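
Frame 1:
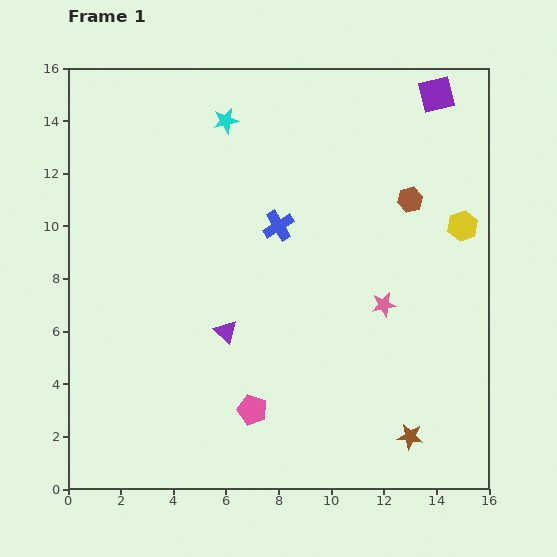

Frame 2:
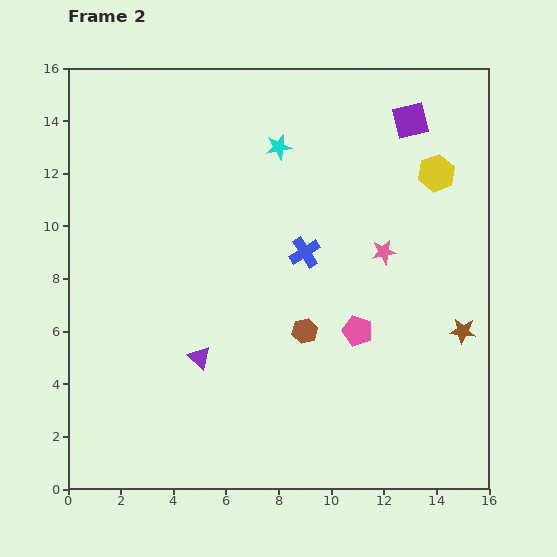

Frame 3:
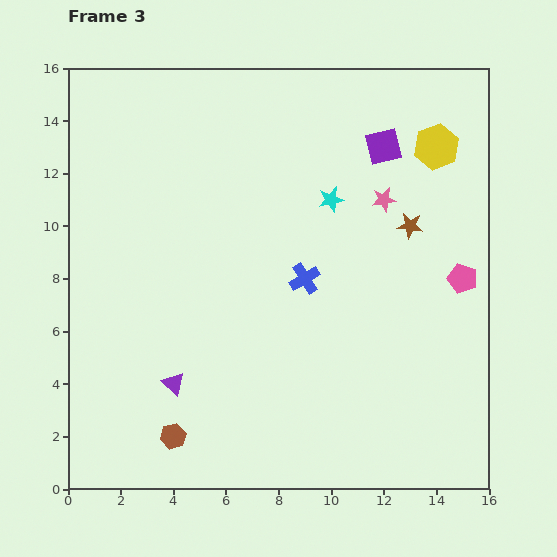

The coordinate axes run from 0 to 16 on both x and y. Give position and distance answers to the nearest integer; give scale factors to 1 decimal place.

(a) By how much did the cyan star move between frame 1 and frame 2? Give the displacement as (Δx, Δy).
(2, -1)

The cyan star was at (6, 14) in frame 1 and (8, 13) in frame 2.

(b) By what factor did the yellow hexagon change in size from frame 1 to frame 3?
1.5×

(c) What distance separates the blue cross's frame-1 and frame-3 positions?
2

The blue cross moved from (8, 10) to (9, 8), a distance of √(1² + 2²) ≈ 2.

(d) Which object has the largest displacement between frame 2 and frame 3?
the brown hexagon

(moved 6; next 4)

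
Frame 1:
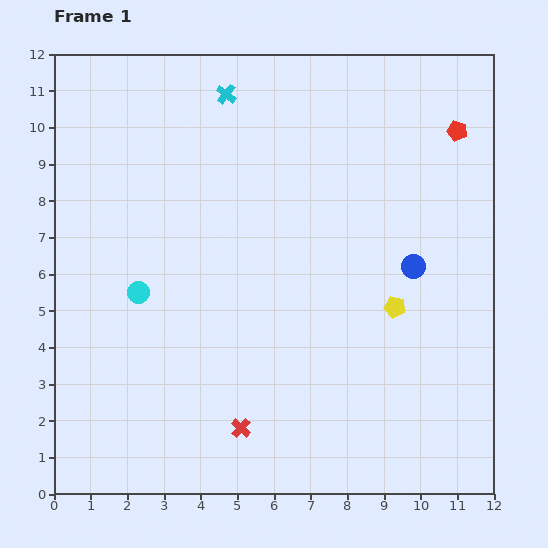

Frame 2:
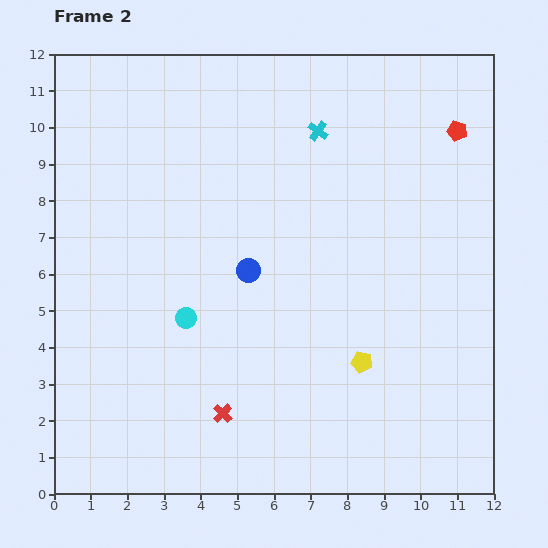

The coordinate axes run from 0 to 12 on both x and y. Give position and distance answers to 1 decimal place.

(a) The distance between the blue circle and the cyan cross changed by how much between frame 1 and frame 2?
-2.7

Distance in frame 1: 6.9. Distance in frame 2: 4.2.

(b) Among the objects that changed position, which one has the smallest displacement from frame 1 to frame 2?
the red cross

(moved 0.6)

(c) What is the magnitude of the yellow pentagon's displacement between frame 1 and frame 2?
1.7

The yellow pentagon moved from (9.3, 5.1) to (8.4, 3.6), a distance of √(0.9² + 1.5²) ≈ 1.7.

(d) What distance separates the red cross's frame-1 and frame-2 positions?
0.6

The red cross moved from (5.1, 1.8) to (4.6, 2.2), a distance of √(0.5² + 0.4²) ≈ 0.6.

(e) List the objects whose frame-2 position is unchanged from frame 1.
the red pentagon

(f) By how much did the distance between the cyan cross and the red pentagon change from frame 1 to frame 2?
-2.6

Distance in frame 1: 6.4. Distance in frame 2: 3.8.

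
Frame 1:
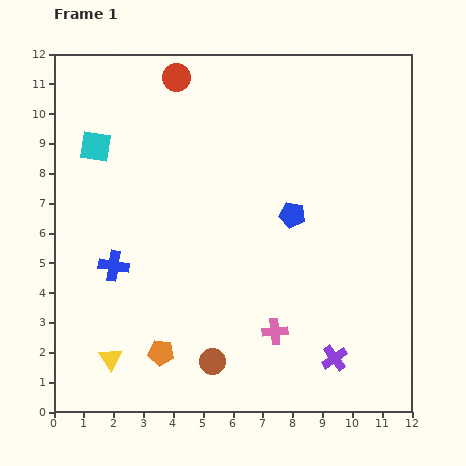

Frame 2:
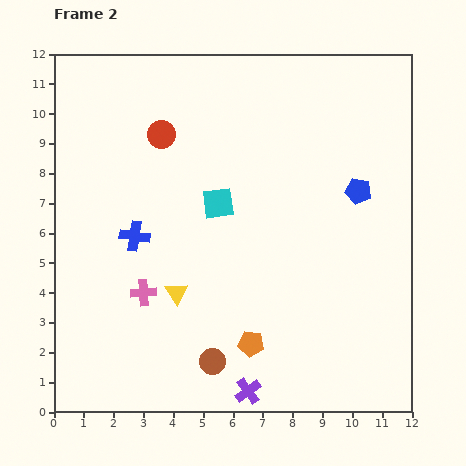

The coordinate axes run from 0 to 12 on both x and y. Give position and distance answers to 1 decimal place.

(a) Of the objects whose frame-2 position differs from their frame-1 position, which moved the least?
the blue cross

(moved 1.2)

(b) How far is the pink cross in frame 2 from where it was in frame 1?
4.6

The pink cross moved from (7.4, 2.7) to (3.0, 4.0), a distance of √(4.4² + 1.3²) ≈ 4.6.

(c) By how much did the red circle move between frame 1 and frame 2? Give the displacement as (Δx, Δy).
(-0.5, -1.9)

The red circle was at (4.1, 11.2) in frame 1 and (3.6, 9.3) in frame 2.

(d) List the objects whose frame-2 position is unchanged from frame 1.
the brown circle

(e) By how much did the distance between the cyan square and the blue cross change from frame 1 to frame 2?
-1.0

Distance in frame 1: 4.0. Distance in frame 2: 3.0.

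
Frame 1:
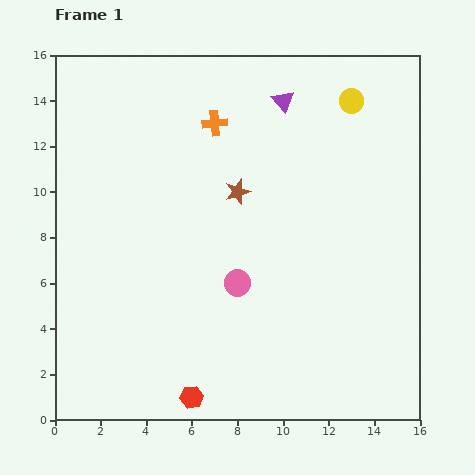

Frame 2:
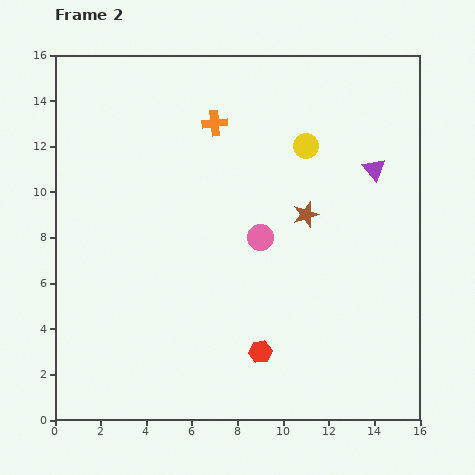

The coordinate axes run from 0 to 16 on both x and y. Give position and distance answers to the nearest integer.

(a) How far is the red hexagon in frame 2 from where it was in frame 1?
4

The red hexagon moved from (6, 1) to (9, 3), a distance of √(3² + 2²) ≈ 4.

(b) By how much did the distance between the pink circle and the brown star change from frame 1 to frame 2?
-2

Distance in frame 1: 4. Distance in frame 2: 2.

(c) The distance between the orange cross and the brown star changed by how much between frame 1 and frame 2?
+3

Distance in frame 1: 3. Distance in frame 2: 6.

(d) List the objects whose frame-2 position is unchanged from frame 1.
the orange cross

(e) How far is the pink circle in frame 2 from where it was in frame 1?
2

The pink circle moved from (8, 6) to (9, 8), a distance of √(1² + 2²) ≈ 2.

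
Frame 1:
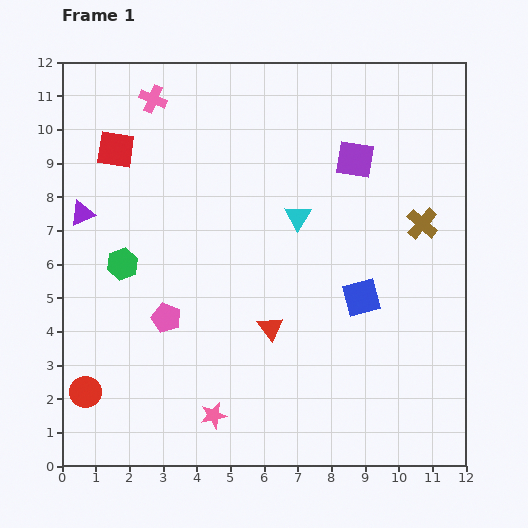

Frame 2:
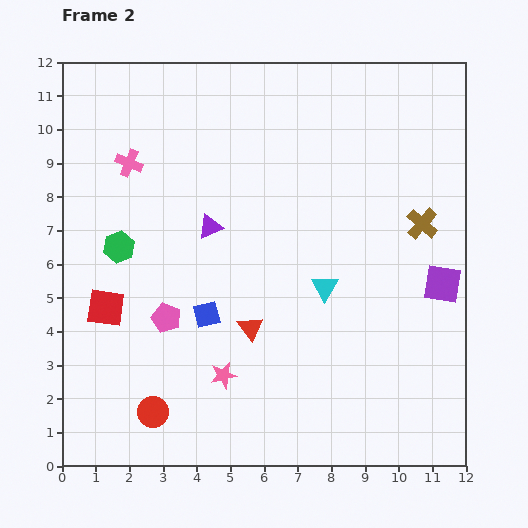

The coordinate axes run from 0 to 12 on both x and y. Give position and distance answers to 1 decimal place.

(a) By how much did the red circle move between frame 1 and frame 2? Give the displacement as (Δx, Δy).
(2.0, -0.6)

The red circle was at (0.7, 2.2) in frame 1 and (2.7, 1.6) in frame 2.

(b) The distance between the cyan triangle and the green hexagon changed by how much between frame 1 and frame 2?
+0.8

Distance in frame 1: 5.4. Distance in frame 2: 6.2.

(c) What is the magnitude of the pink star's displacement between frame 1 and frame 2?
1.2

The pink star moved from (4.5, 1.5) to (4.8, 2.7), a distance of √(0.3² + 1.2²) ≈ 1.2.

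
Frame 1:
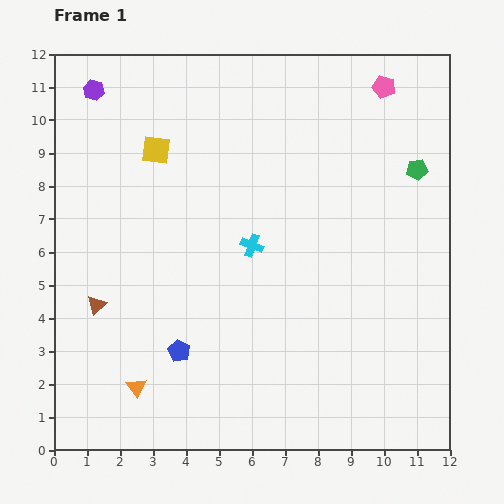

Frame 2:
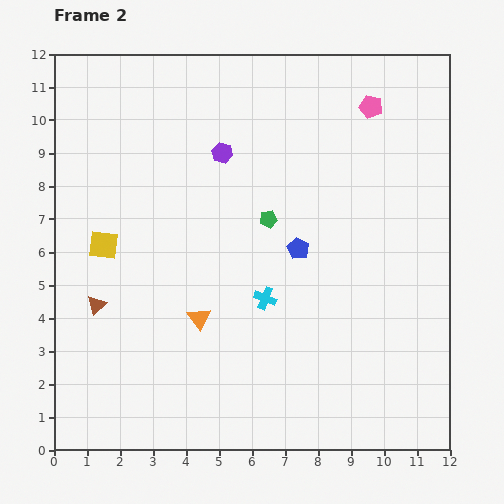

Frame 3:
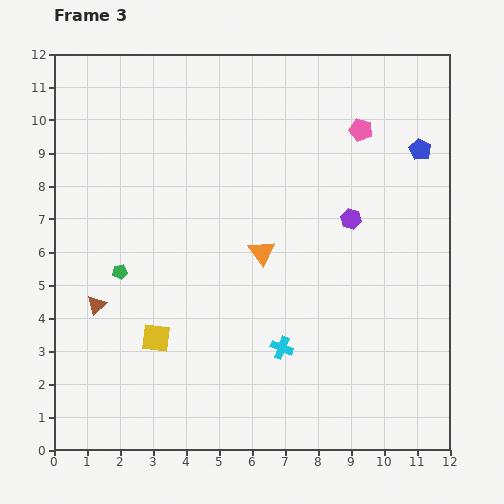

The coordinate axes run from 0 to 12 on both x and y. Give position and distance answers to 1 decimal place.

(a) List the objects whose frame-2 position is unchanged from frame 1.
the brown triangle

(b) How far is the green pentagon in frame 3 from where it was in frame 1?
9.5

The green pentagon moved from (11.0, 8.5) to (2.0, 5.4), a distance of √(9.0² + 3.1²) ≈ 9.5.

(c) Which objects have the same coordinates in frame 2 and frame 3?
the brown triangle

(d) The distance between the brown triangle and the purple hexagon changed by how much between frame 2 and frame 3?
+2.1

Distance in frame 2: 6.0. Distance in frame 3: 8.1.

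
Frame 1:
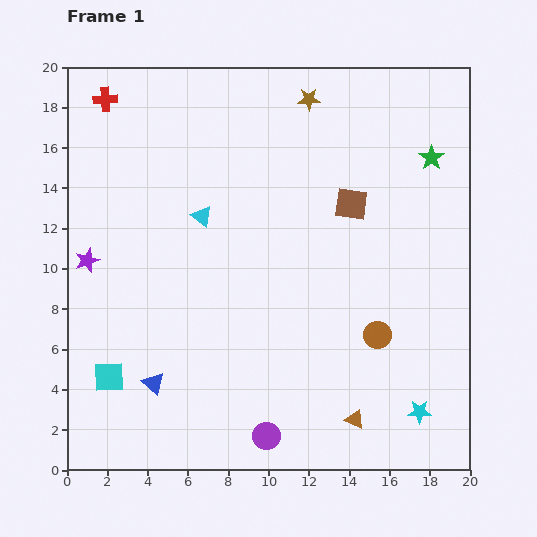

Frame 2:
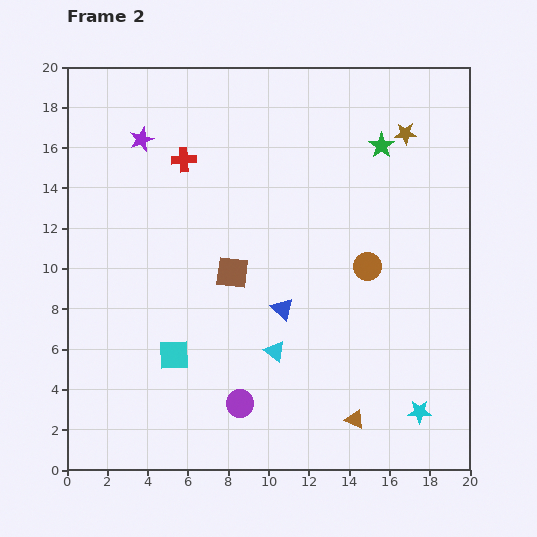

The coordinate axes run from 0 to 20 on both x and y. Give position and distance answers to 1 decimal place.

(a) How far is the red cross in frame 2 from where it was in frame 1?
4.9

The red cross moved from (1.9, 18.4) to (5.8, 15.4), a distance of √(3.9² + 3.0²) ≈ 4.9.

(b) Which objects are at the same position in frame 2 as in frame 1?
the brown triangle, the cyan star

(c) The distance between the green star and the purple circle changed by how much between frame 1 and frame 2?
-1.5

Distance in frame 1: 16.1. Distance in frame 2: 14.6.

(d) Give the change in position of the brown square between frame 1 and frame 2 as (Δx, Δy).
(-5.9, -3.4)

The brown square was at (14.1, 13.2) in frame 1 and (8.2, 9.8) in frame 2.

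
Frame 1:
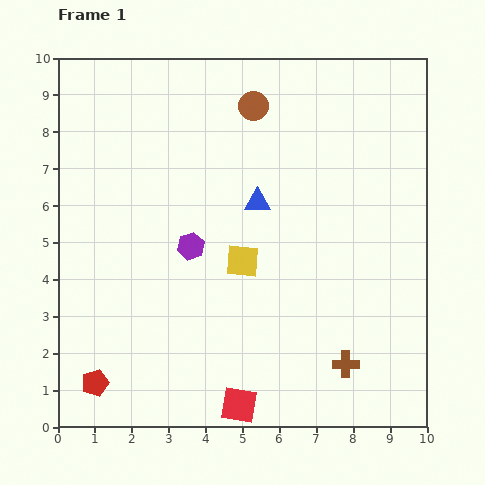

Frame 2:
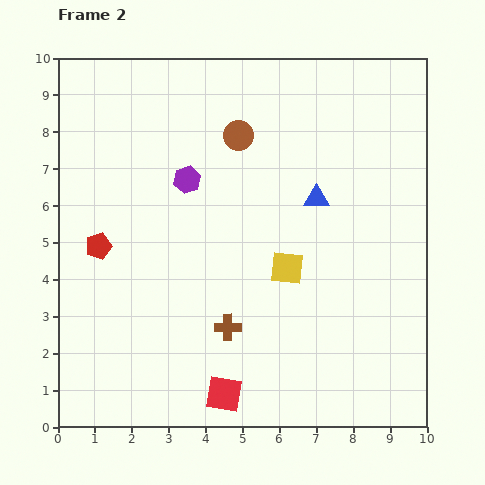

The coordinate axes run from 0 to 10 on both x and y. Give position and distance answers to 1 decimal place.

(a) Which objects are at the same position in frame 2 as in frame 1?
none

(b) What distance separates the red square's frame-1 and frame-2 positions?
0.5

The red square moved from (4.9, 0.6) to (4.5, 0.9), a distance of √(0.4² + 0.3²) ≈ 0.5.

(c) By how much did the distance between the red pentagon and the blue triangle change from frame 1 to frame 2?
-0.6

Distance in frame 1: 6.6. Distance in frame 2: 6.0.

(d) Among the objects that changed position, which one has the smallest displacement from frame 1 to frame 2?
the red square

(moved 0.5)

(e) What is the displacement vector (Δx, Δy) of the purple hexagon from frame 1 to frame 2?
(-0.1, 1.8)

The purple hexagon was at (3.6, 4.9) in frame 1 and (3.5, 6.7) in frame 2.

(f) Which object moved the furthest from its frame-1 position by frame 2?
the red pentagon

(moved 3.7; next 3.4)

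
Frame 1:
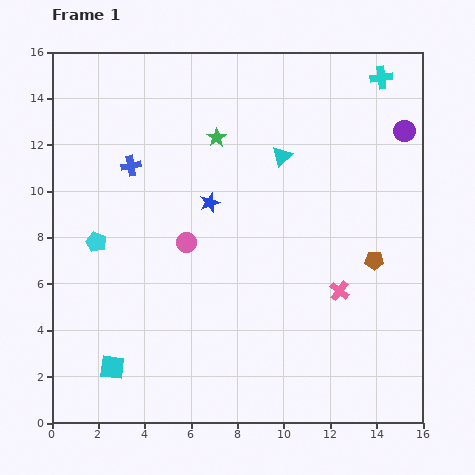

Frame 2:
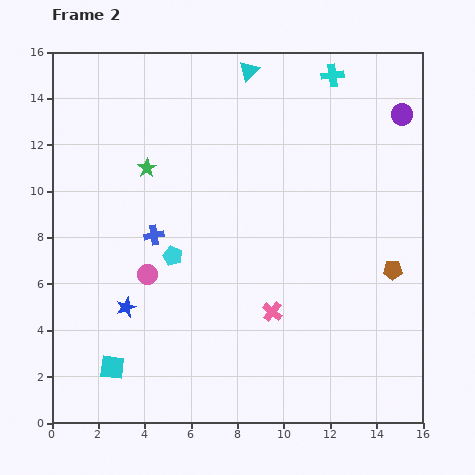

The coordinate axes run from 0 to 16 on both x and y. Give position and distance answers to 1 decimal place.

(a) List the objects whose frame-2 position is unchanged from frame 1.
the cyan square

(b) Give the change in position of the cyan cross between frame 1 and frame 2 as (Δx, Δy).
(-2.1, 0.1)

The cyan cross was at (14.2, 14.9) in frame 1 and (12.1, 15.0) in frame 2.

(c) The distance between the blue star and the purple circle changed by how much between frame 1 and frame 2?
+5.5

Distance in frame 1: 9.0. Distance in frame 2: 14.5.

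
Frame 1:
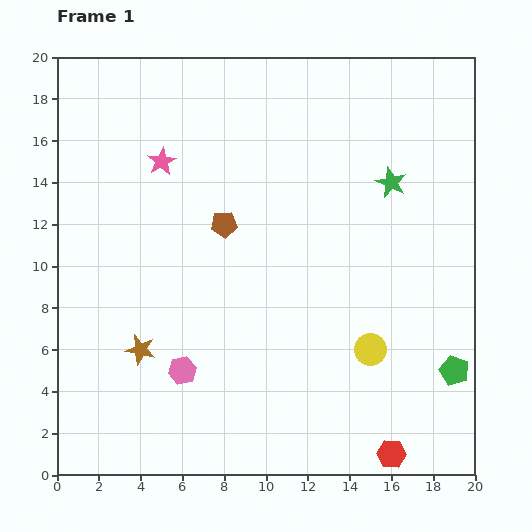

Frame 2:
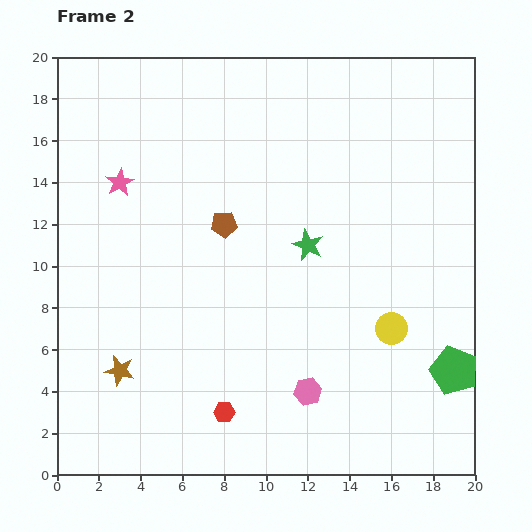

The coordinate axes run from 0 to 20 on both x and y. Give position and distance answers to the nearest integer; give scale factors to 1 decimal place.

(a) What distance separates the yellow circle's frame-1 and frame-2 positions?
1

The yellow circle moved from (15, 6) to (16, 7), a distance of √(1² + 1²) ≈ 1.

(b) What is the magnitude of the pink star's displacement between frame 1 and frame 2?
2

The pink star moved from (5, 15) to (3, 14), a distance of √(2² + 1²) ≈ 2.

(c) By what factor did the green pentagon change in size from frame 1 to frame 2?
1.6×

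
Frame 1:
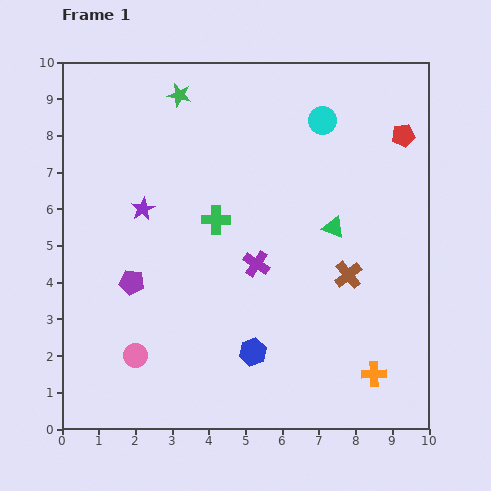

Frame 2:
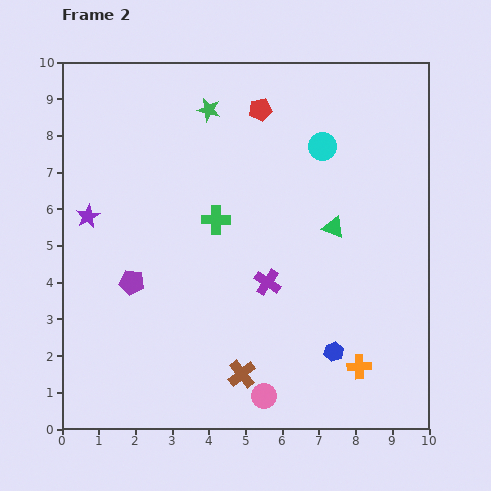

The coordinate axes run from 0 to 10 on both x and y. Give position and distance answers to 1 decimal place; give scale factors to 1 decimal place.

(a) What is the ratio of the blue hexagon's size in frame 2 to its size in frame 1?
0.7×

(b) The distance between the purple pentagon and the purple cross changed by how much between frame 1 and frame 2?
+0.3

Distance in frame 1: 3.4. Distance in frame 2: 3.7.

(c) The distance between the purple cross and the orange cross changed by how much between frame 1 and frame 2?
-1.0

Distance in frame 1: 4.4. Distance in frame 2: 3.4.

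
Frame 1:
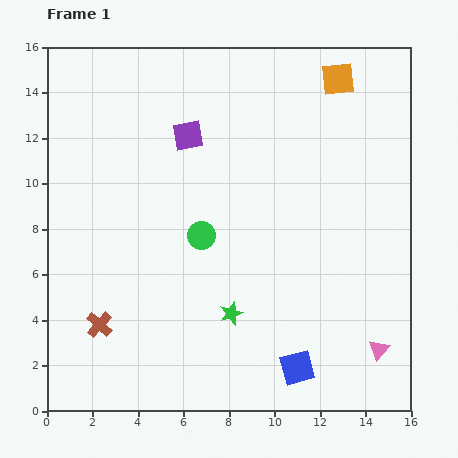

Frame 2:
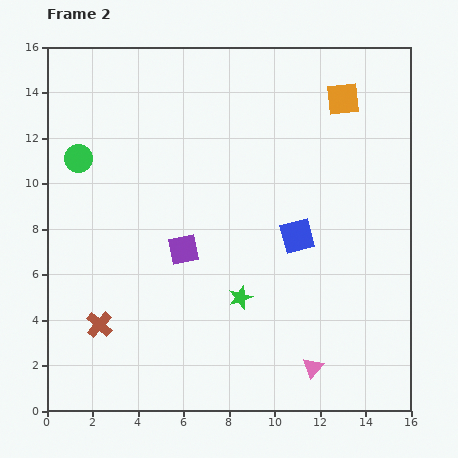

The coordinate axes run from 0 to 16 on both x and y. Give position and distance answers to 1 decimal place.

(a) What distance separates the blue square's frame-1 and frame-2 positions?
5.8

The blue square moved from (11.0, 1.9) to (11.0, 7.7), a distance of √(0.0² + 5.8²) ≈ 5.8.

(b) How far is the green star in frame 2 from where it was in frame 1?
0.8

The green star moved from (8.1, 4.3) to (8.5, 5.0), a distance of √(0.4² + 0.7²) ≈ 0.8.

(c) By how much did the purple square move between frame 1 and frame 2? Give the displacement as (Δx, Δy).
(-0.2, -5.0)

The purple square was at (6.2, 12.1) in frame 1 and (6.0, 7.1) in frame 2.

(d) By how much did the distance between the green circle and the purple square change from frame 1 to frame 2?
+1.7

Distance in frame 1: 4.4. Distance in frame 2: 6.1.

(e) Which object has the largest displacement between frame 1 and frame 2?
the green circle

(moved 6.4; next 5.8)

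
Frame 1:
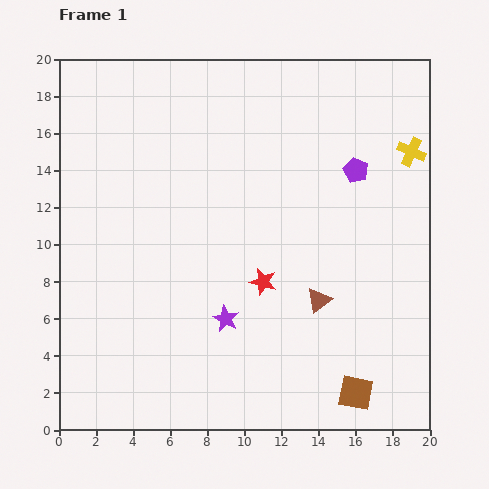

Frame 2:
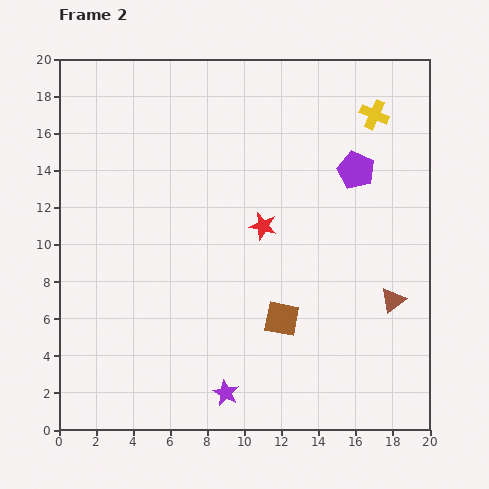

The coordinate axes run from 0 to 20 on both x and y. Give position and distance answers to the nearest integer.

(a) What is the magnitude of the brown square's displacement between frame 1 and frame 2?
6

The brown square moved from (16, 2) to (12, 6), a distance of √(4² + 4²) ≈ 6.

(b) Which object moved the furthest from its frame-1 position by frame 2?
the brown square

(moved 6; next 4)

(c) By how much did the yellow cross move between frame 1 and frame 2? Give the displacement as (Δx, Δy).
(-2, 2)

The yellow cross was at (19, 15) in frame 1 and (17, 17) in frame 2.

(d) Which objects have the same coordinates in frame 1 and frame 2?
the purple pentagon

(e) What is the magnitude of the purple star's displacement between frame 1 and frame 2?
4

The purple star moved from (9, 6) to (9, 2), a distance of √(0² + 4²) ≈ 4.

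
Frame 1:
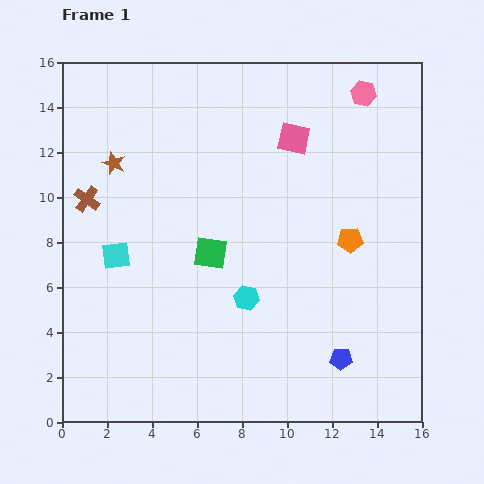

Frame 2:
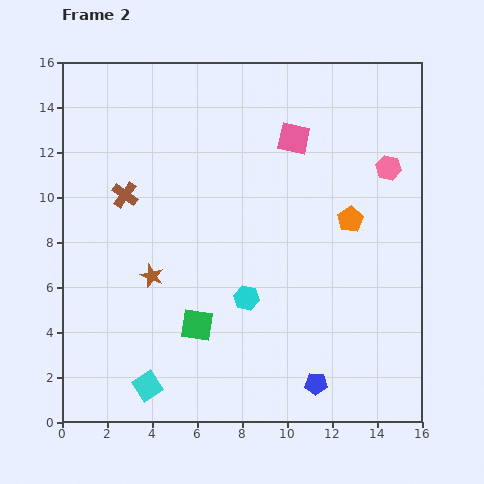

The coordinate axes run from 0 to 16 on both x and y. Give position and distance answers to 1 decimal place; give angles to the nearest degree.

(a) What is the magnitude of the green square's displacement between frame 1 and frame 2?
3.3

The green square moved from (6.6, 7.5) to (6.0, 4.3), a distance of √(0.6² + 3.2²) ≈ 3.3.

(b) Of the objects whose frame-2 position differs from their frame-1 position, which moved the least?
the orange pentagon

(moved 0.9)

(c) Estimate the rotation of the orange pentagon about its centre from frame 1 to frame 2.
29° counter-clockwise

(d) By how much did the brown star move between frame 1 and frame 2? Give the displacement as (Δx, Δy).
(1.7, -5.0)

The brown star was at (2.3, 11.5) in frame 1 and (4.0, 6.5) in frame 2.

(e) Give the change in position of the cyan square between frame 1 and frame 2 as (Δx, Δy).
(1.4, -5.8)

The cyan square was at (2.4, 7.4) in frame 1 and (3.8, 1.6) in frame 2.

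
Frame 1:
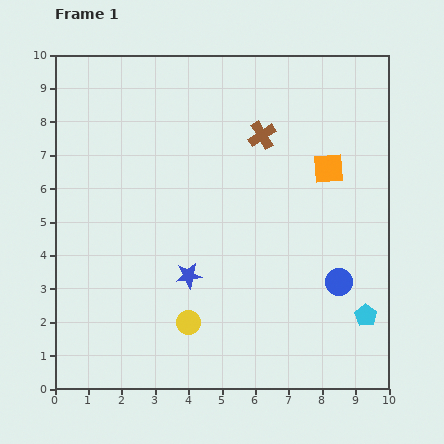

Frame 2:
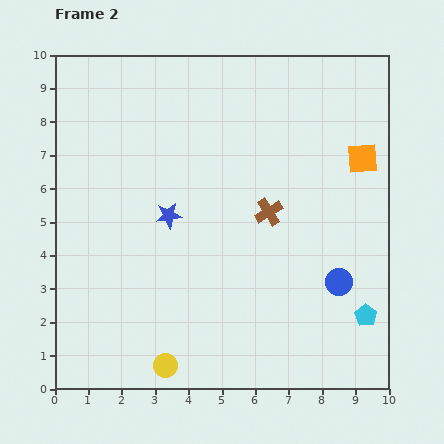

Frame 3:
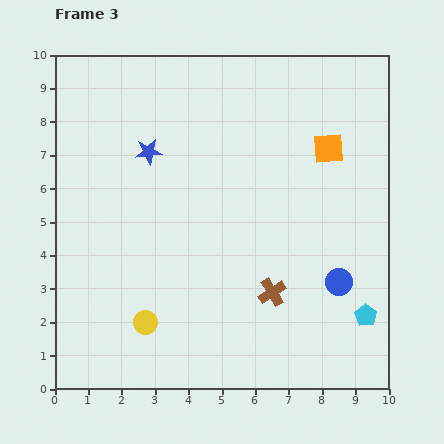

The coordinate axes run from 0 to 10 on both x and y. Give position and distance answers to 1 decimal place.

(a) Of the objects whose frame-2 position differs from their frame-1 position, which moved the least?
the orange square

(moved 1.0)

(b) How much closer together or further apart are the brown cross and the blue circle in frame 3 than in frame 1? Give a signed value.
-3.0

Distance in frame 1: 5.0. Distance in frame 3: 2.0.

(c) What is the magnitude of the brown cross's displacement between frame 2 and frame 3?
2.4

The brown cross moved from (6.4, 5.3) to (6.5, 2.9), a distance of √(0.1² + 2.4²) ≈ 2.4.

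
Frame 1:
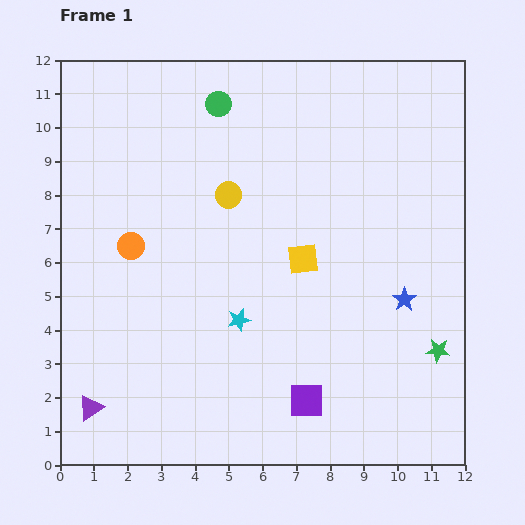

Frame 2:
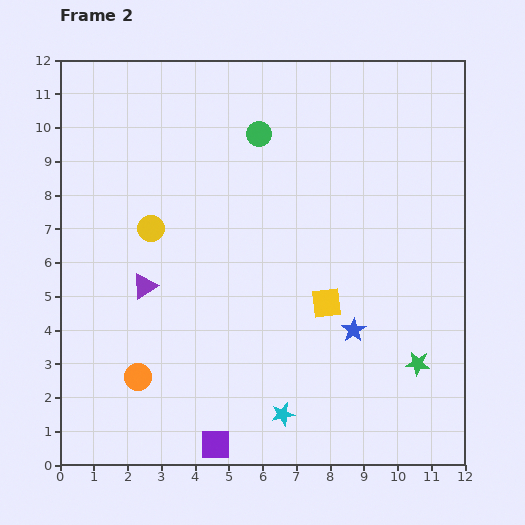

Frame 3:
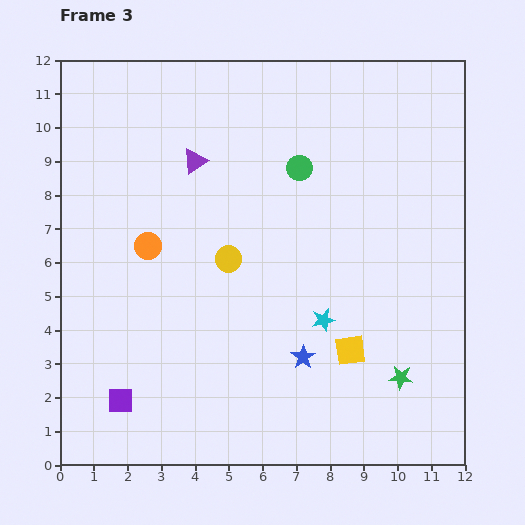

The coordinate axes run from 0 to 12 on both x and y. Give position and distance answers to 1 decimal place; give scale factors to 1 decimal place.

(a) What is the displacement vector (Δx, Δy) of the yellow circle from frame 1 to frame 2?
(-2.3, -1.0)

The yellow circle was at (5.0, 8.0) in frame 1 and (2.7, 7.0) in frame 2.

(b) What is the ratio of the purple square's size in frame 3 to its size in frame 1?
0.7×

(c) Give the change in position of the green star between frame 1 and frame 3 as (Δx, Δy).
(-1.1, -0.8)

The green star was at (11.2, 3.4) in frame 1 and (10.1, 2.6) in frame 3.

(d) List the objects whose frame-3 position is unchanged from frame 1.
none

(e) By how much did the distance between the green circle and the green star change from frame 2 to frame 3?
-1.4

Distance in frame 2: 8.3. Distance in frame 3: 6.9.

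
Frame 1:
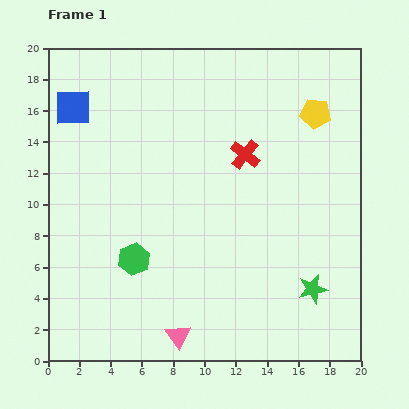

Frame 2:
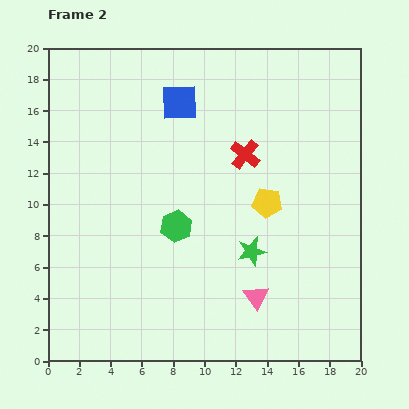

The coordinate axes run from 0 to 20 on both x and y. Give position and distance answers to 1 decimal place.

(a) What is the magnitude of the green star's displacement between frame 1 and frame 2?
4.6

The green star moved from (16.9, 4.6) to (13.0, 7.0), a distance of √(3.9² + 2.4²) ≈ 4.6.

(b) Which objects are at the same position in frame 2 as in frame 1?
the red cross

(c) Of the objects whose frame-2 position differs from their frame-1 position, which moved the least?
the green hexagon

(moved 3.4)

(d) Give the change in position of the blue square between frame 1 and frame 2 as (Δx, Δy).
(6.8, 0.3)

The blue square was at (1.6, 16.2) in frame 1 and (8.4, 16.5) in frame 2.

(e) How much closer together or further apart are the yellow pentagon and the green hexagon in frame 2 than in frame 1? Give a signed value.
-8.9

Distance in frame 1: 14.9. Distance in frame 2: 6.0.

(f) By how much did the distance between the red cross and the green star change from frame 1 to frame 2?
-3.4

Distance in frame 1: 9.6. Distance in frame 2: 6.2.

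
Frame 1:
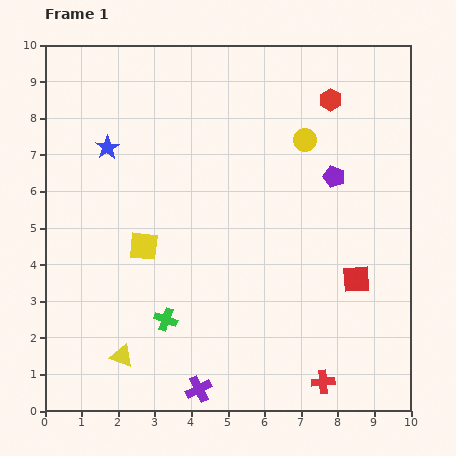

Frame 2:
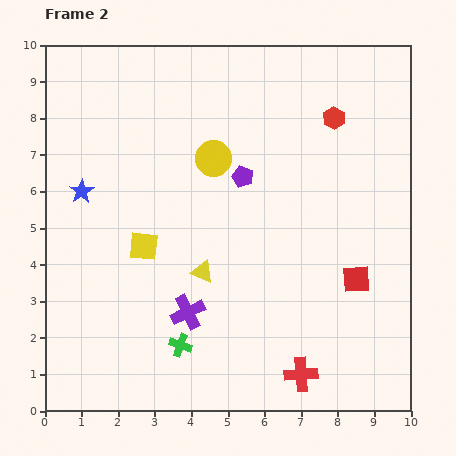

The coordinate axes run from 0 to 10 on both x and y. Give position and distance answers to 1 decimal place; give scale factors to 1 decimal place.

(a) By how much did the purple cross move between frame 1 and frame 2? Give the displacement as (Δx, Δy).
(-0.3, 2.1)

The purple cross was at (4.2, 0.6) in frame 1 and (3.9, 2.7) in frame 2.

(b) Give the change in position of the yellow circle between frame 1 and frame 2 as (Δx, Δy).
(-2.5, -0.5)

The yellow circle was at (7.1, 7.4) in frame 1 and (4.6, 6.9) in frame 2.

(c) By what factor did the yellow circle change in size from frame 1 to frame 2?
1.5×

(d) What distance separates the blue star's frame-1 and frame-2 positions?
1.4

The blue star moved from (1.7, 7.2) to (1.0, 6.0), a distance of √(0.7² + 1.2²) ≈ 1.4.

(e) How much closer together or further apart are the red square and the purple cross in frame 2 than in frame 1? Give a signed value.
-0.5

Distance in frame 1: 5.2. Distance in frame 2: 4.7.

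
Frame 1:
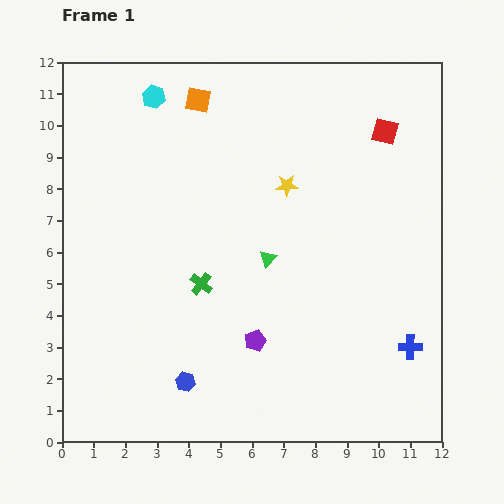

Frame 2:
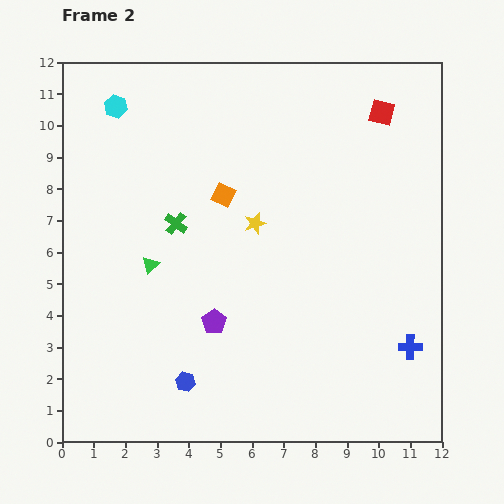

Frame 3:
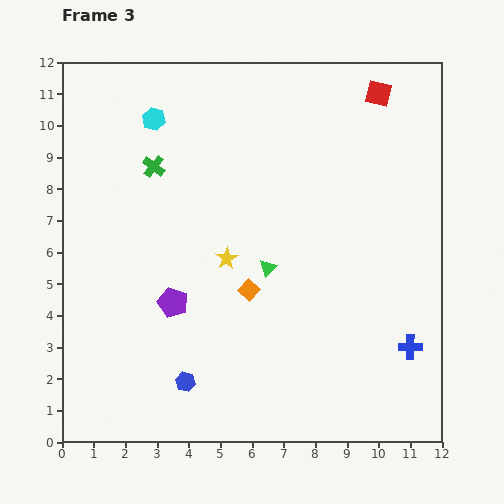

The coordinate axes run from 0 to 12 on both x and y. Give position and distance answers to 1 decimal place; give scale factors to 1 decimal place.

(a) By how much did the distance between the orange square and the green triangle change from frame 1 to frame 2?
-2.3

Distance in frame 1: 5.5. Distance in frame 2: 3.2.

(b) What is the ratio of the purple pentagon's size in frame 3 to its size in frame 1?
1.4×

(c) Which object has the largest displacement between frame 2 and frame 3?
the green triangle

(moved 3.7; next 3.1)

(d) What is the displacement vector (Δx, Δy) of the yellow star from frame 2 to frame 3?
(-0.9, -1.1)

The yellow star was at (6.1, 6.9) in frame 2 and (5.2, 5.8) in frame 3.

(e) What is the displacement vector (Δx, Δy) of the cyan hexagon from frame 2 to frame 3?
(1.2, -0.4)

The cyan hexagon was at (1.7, 10.6) in frame 2 and (2.9, 10.2) in frame 3.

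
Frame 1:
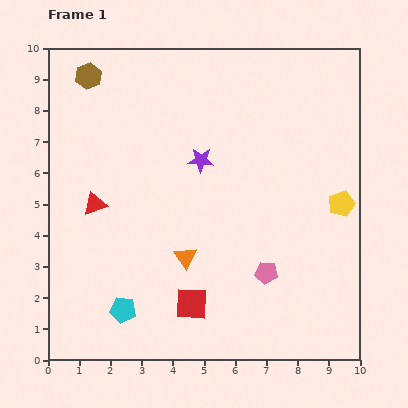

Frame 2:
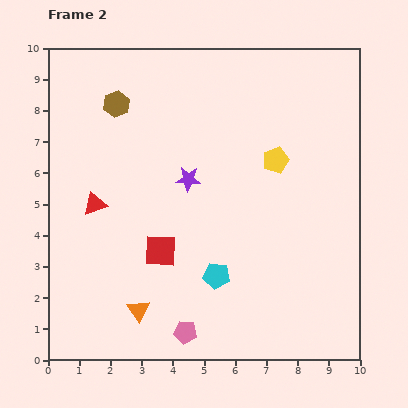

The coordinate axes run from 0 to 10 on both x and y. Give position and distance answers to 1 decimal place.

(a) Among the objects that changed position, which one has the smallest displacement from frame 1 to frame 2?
the purple star

(moved 0.7)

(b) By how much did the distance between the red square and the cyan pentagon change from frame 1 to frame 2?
-0.2

Distance in frame 1: 2.2. Distance in frame 2: 2.0.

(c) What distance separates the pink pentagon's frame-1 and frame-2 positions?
3.2

The pink pentagon moved from (7.0, 2.8) to (4.4, 0.9), a distance of √(2.6² + 1.9²) ≈ 3.2.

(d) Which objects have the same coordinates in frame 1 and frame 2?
the red triangle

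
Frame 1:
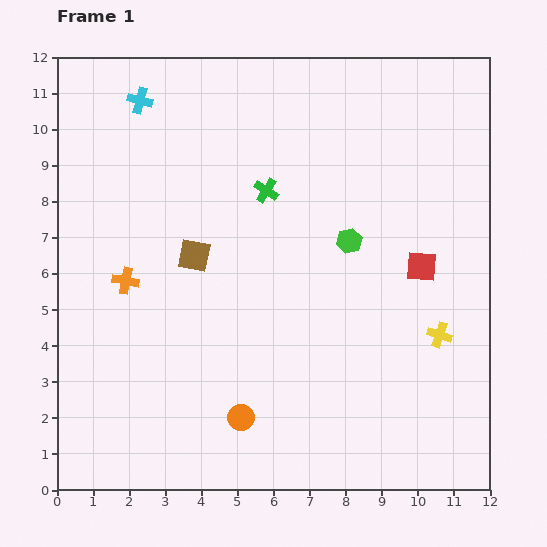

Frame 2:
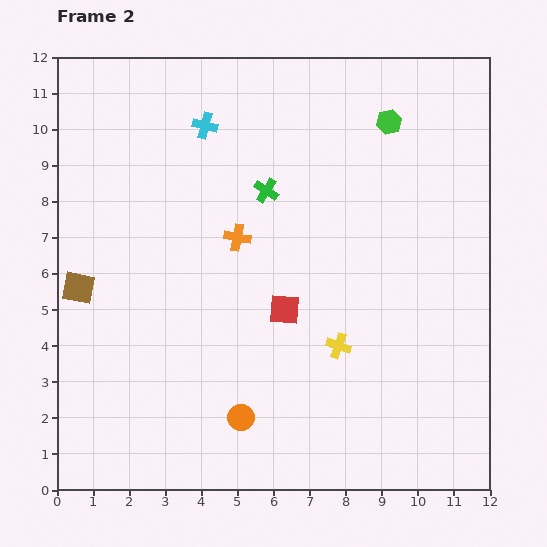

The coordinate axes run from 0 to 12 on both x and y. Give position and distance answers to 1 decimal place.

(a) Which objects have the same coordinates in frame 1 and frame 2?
the orange circle, the green cross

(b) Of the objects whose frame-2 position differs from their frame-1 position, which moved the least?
the cyan cross

(moved 1.9)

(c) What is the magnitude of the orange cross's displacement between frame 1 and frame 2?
3.3

The orange cross moved from (1.9, 5.8) to (5.0, 7.0), a distance of √(3.1² + 1.2²) ≈ 3.3.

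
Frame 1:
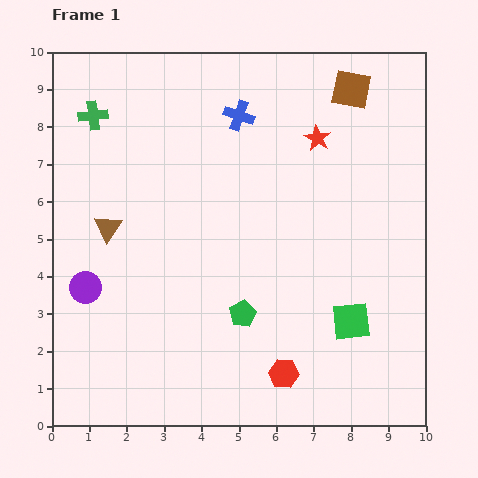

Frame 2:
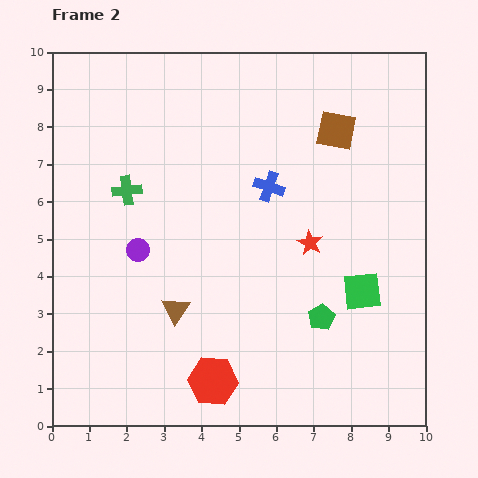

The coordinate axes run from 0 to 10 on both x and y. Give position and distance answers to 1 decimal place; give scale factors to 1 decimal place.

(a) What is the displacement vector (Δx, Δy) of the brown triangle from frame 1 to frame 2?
(1.8, -2.2)

The brown triangle was at (1.5, 5.3) in frame 1 and (3.3, 3.1) in frame 2.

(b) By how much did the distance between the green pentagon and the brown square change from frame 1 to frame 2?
-1.7

Distance in frame 1: 6.7. Distance in frame 2: 5.0.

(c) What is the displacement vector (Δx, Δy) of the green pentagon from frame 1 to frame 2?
(2.1, -0.1)

The green pentagon was at (5.1, 3.0) in frame 1 and (7.2, 2.9) in frame 2.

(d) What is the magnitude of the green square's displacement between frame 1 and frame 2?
0.9

The green square moved from (8.0, 2.8) to (8.3, 3.6), a distance of √(0.3² + 0.8²) ≈ 0.9.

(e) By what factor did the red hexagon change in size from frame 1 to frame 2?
1.6×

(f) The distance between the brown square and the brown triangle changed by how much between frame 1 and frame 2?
-1.1

Distance in frame 1: 7.5. Distance in frame 2: 6.4.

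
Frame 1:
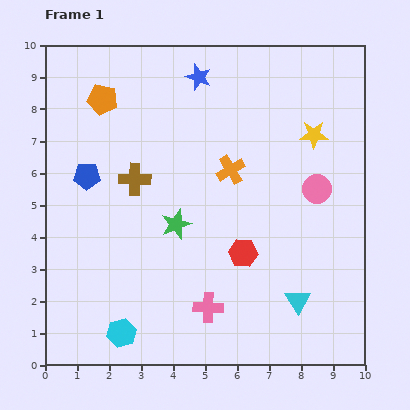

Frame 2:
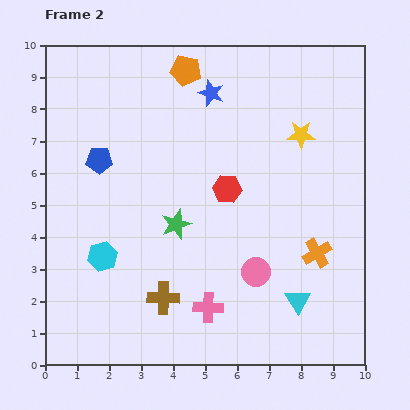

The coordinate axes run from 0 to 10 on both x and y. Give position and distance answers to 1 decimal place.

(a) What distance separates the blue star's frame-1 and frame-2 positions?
0.6

The blue star moved from (4.8, 9.0) to (5.2, 8.5), a distance of √(0.4² + 0.5²) ≈ 0.6.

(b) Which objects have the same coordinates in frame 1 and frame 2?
the green star, the pink cross, the cyan triangle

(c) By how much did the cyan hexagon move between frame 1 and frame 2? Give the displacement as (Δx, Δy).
(-0.6, 2.4)

The cyan hexagon was at (2.4, 1.0) in frame 1 and (1.8, 3.4) in frame 2.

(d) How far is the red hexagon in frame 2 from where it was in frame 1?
2.1

The red hexagon moved from (6.2, 3.5) to (5.7, 5.5), a distance of √(0.5² + 2.0²) ≈ 2.1.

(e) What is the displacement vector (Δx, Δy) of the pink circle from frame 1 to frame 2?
(-1.9, -2.6)

The pink circle was at (8.5, 5.5) in frame 1 and (6.6, 2.9) in frame 2.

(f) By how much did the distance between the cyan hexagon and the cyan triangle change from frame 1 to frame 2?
+0.7

Distance in frame 1: 5.6. Distance in frame 2: 6.3.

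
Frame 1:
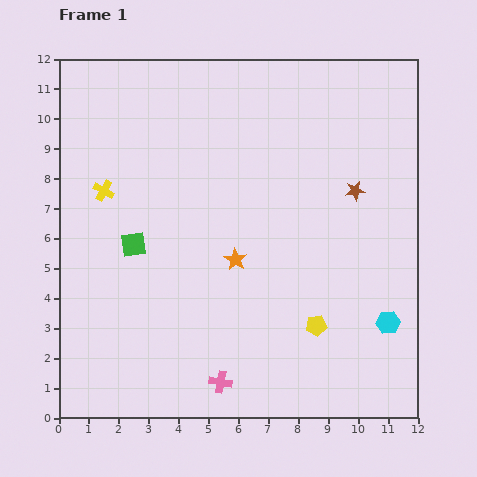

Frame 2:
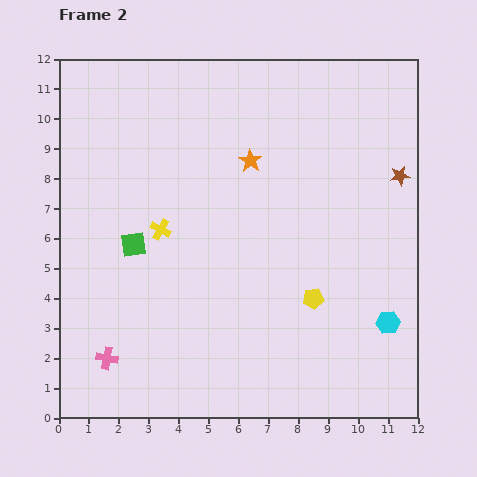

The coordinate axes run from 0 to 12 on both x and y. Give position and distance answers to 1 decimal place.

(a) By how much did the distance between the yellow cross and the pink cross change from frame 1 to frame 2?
-2.8

Distance in frame 1: 7.5. Distance in frame 2: 4.7.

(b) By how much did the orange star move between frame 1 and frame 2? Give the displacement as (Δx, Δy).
(0.5, 3.3)

The orange star was at (5.9, 5.3) in frame 1 and (6.4, 8.6) in frame 2.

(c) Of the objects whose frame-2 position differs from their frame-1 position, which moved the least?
the yellow pentagon

(moved 0.9)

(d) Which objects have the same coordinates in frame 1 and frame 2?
the cyan hexagon, the green square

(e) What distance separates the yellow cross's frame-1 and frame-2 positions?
2.3

The yellow cross moved from (1.5, 7.6) to (3.4, 6.3), a distance of √(1.9² + 1.3²) ≈ 2.3.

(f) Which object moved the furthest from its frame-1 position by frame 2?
the pink cross

(moved 3.9; next 3.3)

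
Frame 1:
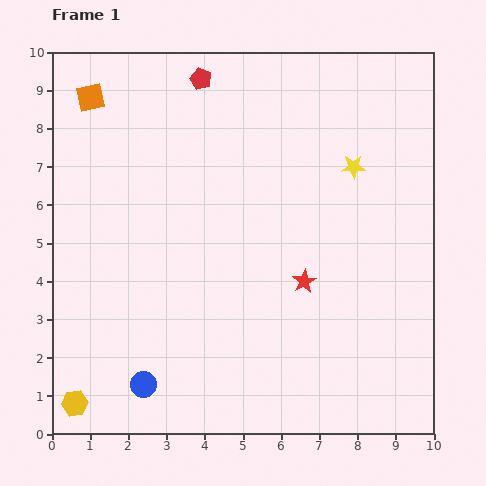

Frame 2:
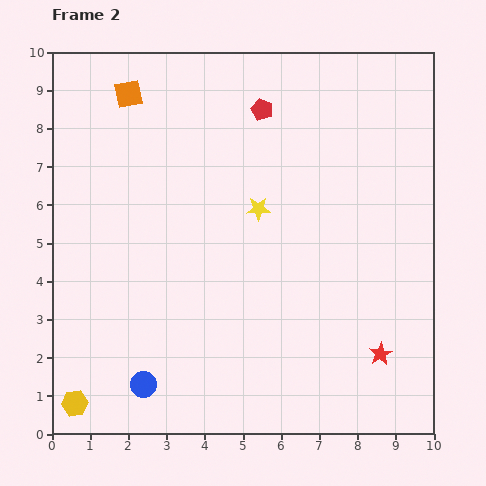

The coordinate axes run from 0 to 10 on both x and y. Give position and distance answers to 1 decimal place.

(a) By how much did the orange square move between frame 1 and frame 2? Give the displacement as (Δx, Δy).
(1.0, 0.1)

The orange square was at (1.0, 8.8) in frame 1 and (2.0, 8.9) in frame 2.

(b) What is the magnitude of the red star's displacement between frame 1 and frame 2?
2.8

The red star moved from (6.6, 4.0) to (8.6, 2.1), a distance of √(2.0² + 1.9²) ≈ 2.8.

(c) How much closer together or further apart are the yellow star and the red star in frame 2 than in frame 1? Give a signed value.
+1.7

Distance in frame 1: 3.3. Distance in frame 2: 5.0.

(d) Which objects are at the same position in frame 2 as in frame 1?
the blue circle, the yellow hexagon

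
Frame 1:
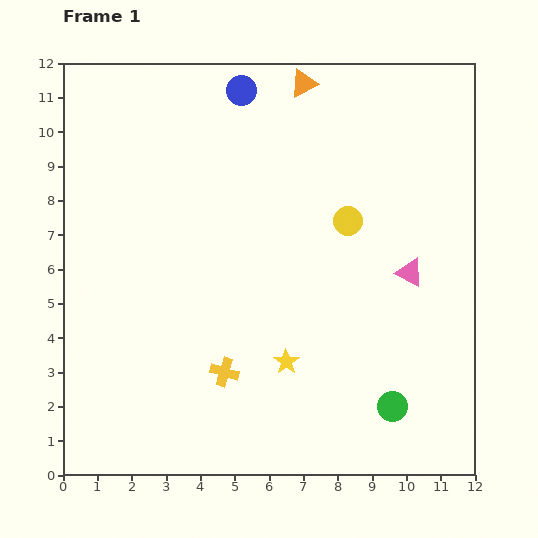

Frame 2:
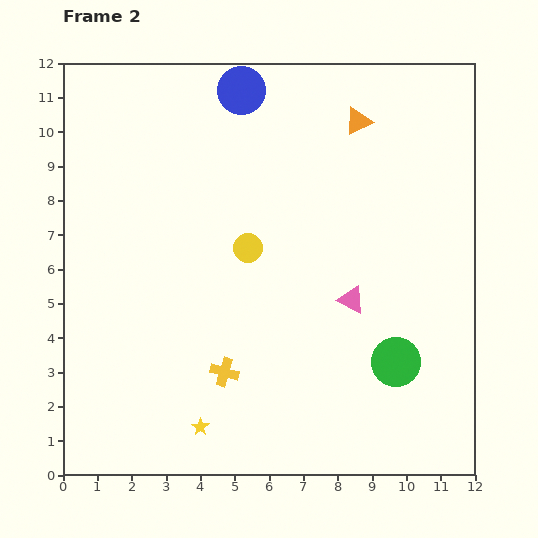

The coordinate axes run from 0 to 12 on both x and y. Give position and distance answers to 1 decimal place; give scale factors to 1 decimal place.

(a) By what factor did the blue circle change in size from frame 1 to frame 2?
1.6×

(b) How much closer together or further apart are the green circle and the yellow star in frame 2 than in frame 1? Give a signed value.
+2.6

Distance in frame 1: 3.4. Distance in frame 2: 6.0.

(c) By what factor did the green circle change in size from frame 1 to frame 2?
1.6×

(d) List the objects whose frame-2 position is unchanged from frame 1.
the blue circle, the yellow cross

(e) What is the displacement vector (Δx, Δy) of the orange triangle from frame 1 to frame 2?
(1.6, -1.1)

The orange triangle was at (7.0, 11.4) in frame 1 and (8.6, 10.3) in frame 2.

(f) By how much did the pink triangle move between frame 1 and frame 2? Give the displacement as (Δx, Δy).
(-1.7, -0.8)

The pink triangle was at (10.1, 5.9) in frame 1 and (8.4, 5.1) in frame 2.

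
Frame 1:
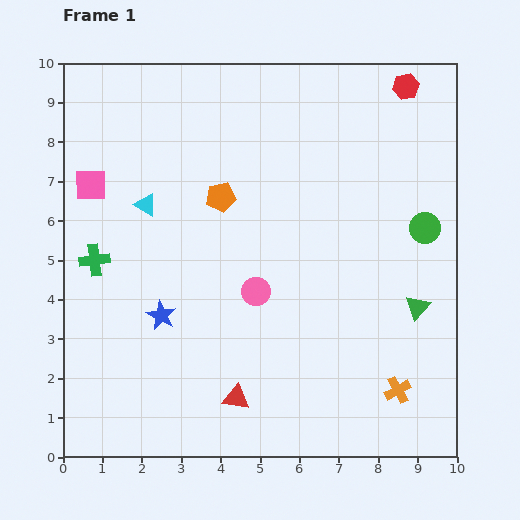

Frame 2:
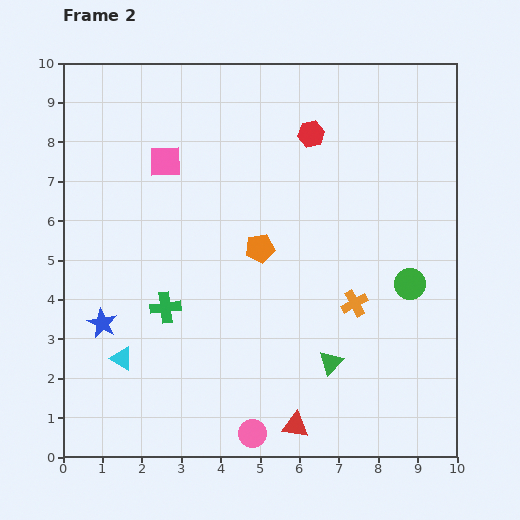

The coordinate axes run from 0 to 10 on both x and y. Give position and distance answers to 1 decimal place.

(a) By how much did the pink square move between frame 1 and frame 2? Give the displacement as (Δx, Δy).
(1.9, 0.6)

The pink square was at (0.7, 6.9) in frame 1 and (2.6, 7.5) in frame 2.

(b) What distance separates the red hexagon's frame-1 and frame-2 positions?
2.7

The red hexagon moved from (8.7, 9.4) to (6.3, 8.2), a distance of √(2.4² + 1.2²) ≈ 2.7.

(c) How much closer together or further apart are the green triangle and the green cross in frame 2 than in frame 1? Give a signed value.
-3.9

Distance in frame 1: 8.3. Distance in frame 2: 4.4.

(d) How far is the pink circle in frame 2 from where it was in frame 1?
3.6

The pink circle moved from (4.9, 4.2) to (4.8, 0.6), a distance of √(0.1² + 3.6²) ≈ 3.6.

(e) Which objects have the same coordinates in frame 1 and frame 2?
none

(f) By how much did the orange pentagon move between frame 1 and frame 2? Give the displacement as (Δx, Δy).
(1.0, -1.3)

The orange pentagon was at (4.0, 6.6) in frame 1 and (5.0, 5.3) in frame 2.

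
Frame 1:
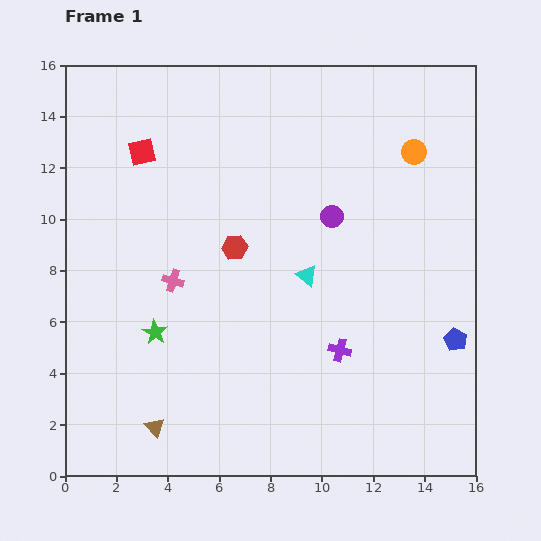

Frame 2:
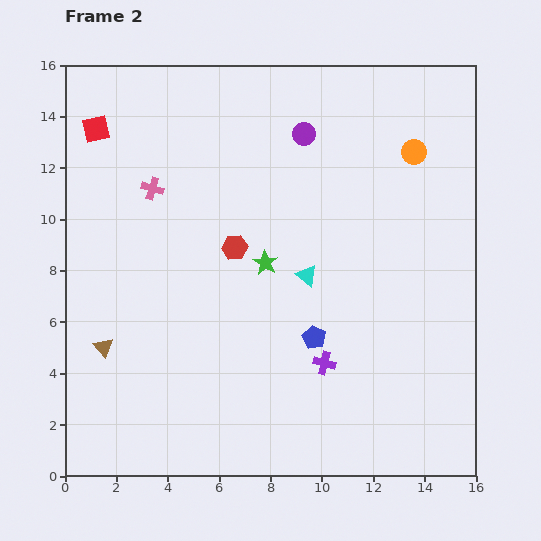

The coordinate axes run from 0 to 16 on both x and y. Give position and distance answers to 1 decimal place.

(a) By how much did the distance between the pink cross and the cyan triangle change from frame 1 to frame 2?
+1.7

Distance in frame 1: 5.2. Distance in frame 2: 6.9.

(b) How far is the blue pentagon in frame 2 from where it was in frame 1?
5.5

The blue pentagon moved from (15.2, 5.3) to (9.7, 5.4), a distance of √(5.5² + 0.1²) ≈ 5.5.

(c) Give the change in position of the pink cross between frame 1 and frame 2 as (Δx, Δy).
(-0.8, 3.6)

The pink cross was at (4.2, 7.6) in frame 1 and (3.4, 11.2) in frame 2.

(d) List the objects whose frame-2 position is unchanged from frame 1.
the orange circle, the cyan triangle, the red hexagon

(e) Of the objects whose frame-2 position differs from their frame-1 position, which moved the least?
the purple cross

(moved 0.8)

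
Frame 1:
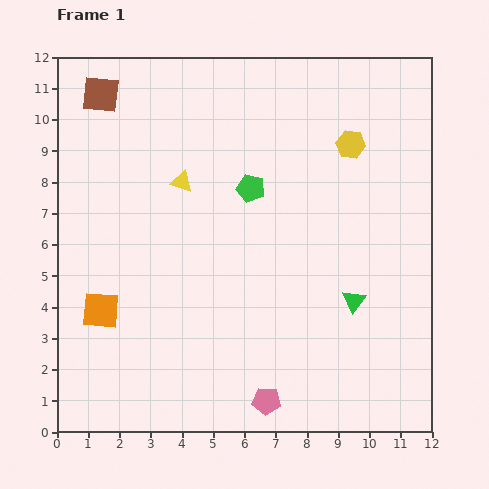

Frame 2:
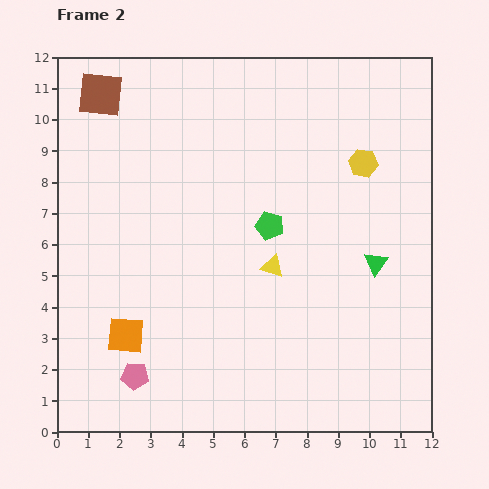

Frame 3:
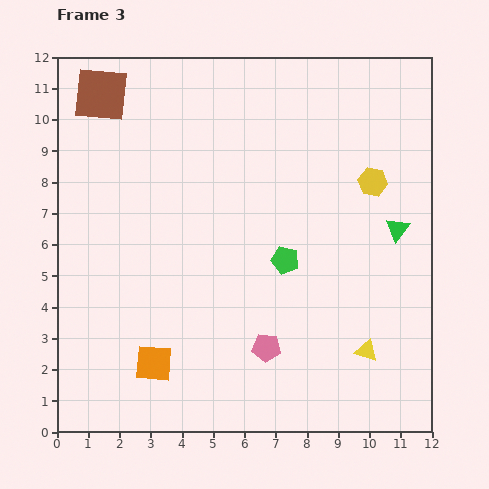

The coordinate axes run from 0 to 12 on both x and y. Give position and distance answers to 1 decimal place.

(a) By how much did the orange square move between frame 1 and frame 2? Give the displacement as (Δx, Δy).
(0.8, -0.8)

The orange square was at (1.4, 3.9) in frame 1 and (2.2, 3.1) in frame 2.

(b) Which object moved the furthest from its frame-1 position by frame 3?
the yellow triangle

(moved 8.0; next 2.7)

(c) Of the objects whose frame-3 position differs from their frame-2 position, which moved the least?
the yellow hexagon

(moved 0.7)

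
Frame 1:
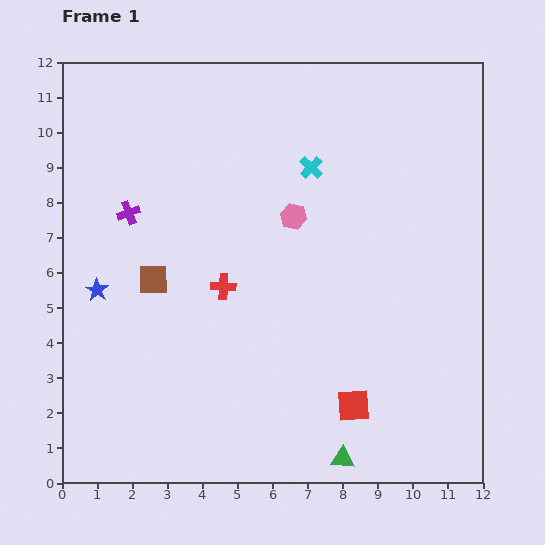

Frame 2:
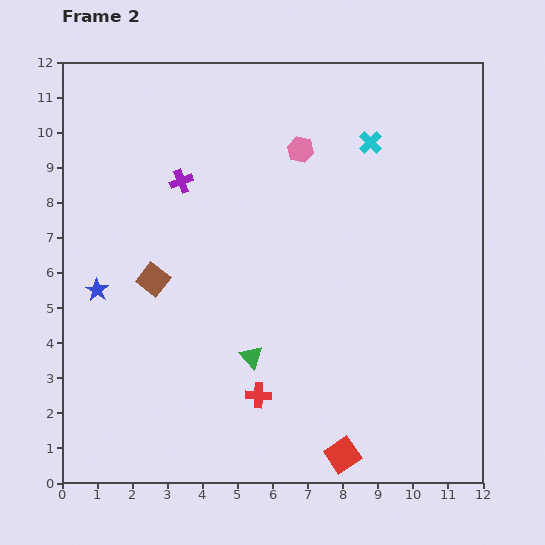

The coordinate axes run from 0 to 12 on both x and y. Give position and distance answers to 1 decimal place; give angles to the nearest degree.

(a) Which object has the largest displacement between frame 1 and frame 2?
the green triangle

(moved 3.9; next 3.3)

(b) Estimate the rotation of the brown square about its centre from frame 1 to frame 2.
39° clockwise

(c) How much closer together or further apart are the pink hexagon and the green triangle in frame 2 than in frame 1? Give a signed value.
-0.9

Distance in frame 1: 7.0. Distance in frame 2: 6.1.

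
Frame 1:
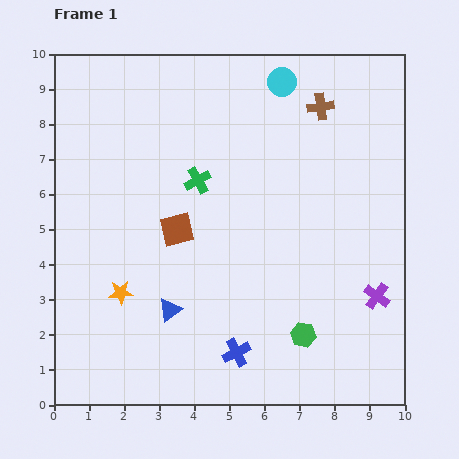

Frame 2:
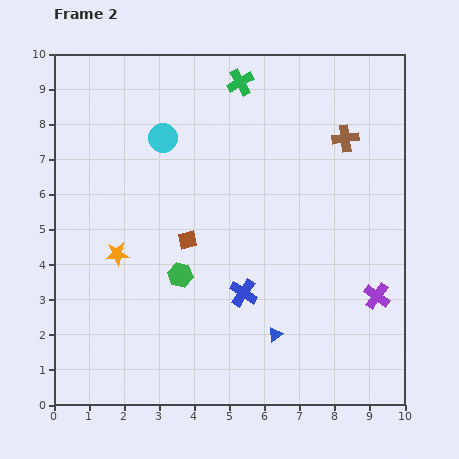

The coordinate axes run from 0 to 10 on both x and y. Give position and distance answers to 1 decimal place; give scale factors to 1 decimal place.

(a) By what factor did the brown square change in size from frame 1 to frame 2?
0.6×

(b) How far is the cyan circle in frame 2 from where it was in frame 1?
3.8

The cyan circle moved from (6.5, 9.2) to (3.1, 7.6), a distance of √(3.4² + 1.6²) ≈ 3.8.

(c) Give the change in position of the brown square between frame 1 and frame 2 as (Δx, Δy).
(0.3, -0.3)

The brown square was at (3.5, 5.0) in frame 1 and (3.8, 4.7) in frame 2.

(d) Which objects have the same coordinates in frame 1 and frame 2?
the purple cross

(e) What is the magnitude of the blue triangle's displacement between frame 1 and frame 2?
3.1

The blue triangle moved from (3.3, 2.7) to (6.3, 2.0), a distance of √(3.0² + 0.7²) ≈ 3.1.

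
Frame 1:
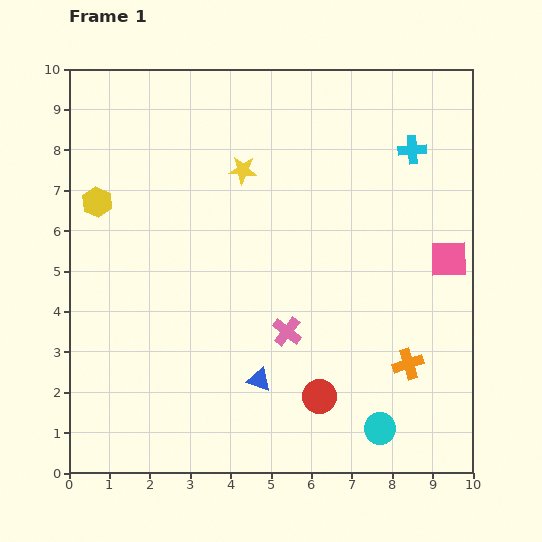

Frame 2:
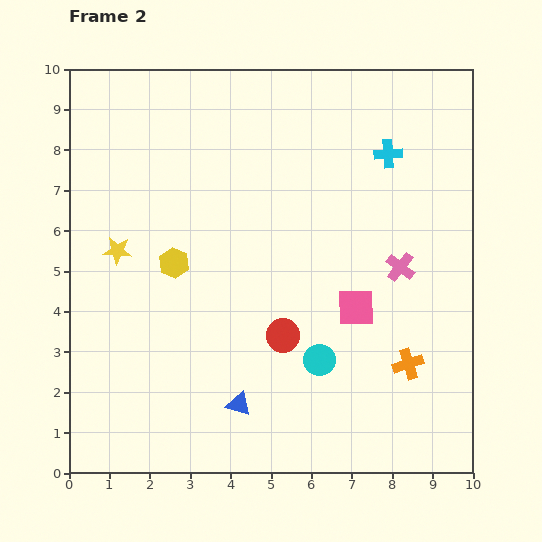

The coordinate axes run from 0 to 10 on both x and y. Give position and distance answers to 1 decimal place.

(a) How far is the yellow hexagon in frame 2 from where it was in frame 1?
2.4

The yellow hexagon moved from (0.7, 6.7) to (2.6, 5.2), a distance of √(1.9² + 1.5²) ≈ 2.4.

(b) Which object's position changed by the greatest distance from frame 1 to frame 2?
the yellow star

(moved 3.7; next 3.2)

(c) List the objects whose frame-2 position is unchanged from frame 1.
the orange cross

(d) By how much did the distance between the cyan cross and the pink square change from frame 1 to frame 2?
+1.1

Distance in frame 1: 2.8. Distance in frame 2: 3.9.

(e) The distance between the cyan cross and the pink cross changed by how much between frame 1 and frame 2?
-2.7

Distance in frame 1: 5.5. Distance in frame 2: 2.8.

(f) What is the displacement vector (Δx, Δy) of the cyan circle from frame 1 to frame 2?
(-1.5, 1.7)

The cyan circle was at (7.7, 1.1) in frame 1 and (6.2, 2.8) in frame 2.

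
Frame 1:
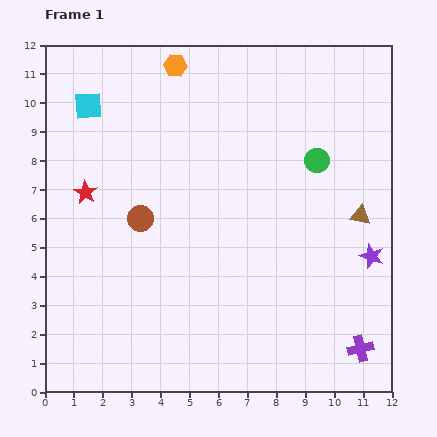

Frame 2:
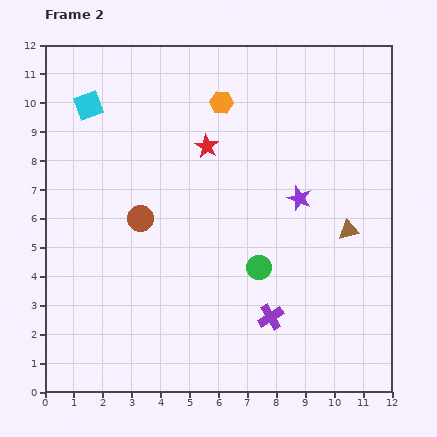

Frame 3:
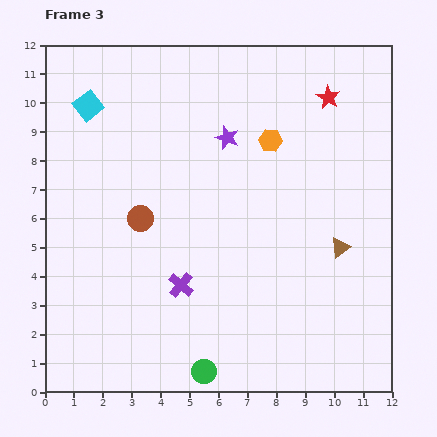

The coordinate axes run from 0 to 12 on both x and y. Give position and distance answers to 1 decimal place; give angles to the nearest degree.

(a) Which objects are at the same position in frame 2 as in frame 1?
the cyan square, the brown circle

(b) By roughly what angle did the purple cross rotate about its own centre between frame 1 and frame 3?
36° counter-clockwise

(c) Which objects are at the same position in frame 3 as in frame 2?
the cyan square, the brown circle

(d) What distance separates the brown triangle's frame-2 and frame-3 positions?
0.7

The brown triangle moved from (10.5, 5.6) to (10.2, 5.0), a distance of √(0.3² + 0.6²) ≈ 0.7.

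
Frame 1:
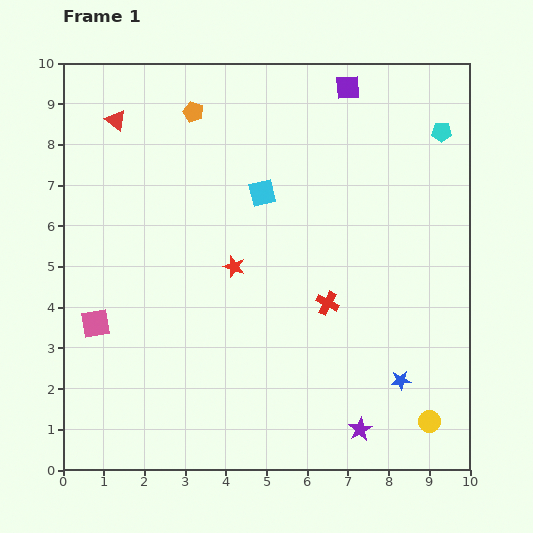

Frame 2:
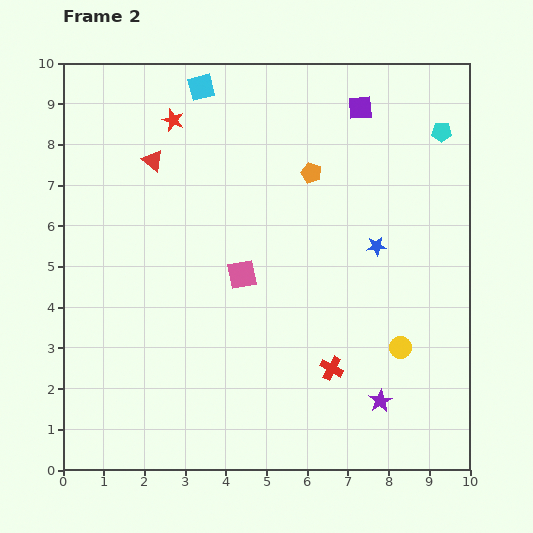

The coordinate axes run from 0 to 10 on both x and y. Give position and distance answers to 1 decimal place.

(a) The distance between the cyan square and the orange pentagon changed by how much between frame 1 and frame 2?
+0.8

Distance in frame 1: 2.6. Distance in frame 2: 3.4.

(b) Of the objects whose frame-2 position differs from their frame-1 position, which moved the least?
the purple square

(moved 0.6)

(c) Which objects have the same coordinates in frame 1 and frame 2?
the cyan pentagon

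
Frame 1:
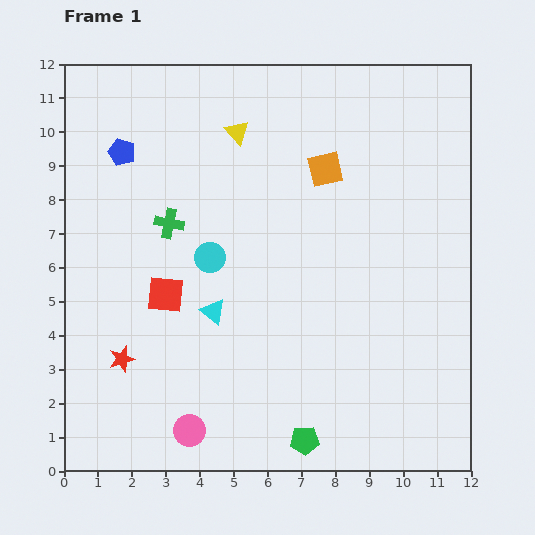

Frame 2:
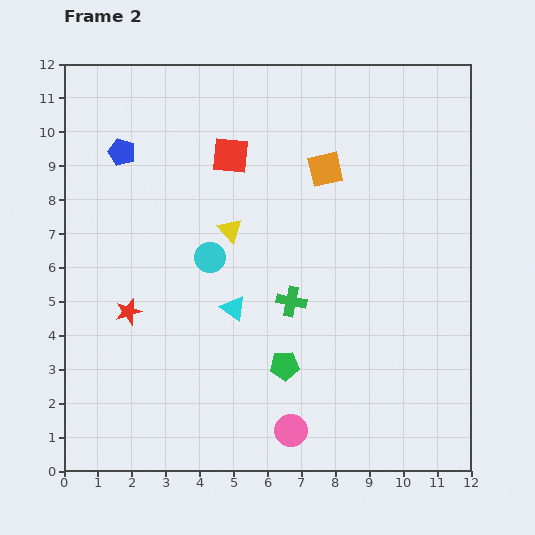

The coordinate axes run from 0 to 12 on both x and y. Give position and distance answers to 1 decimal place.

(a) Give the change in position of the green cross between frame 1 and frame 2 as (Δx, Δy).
(3.6, -2.3)

The green cross was at (3.1, 7.3) in frame 1 and (6.7, 5.0) in frame 2.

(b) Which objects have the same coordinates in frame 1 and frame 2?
the cyan circle, the orange square, the blue pentagon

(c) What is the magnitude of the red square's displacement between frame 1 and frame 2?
4.5

The red square moved from (3.0, 5.2) to (4.9, 9.3), a distance of √(1.9² + 4.1²) ≈ 4.5.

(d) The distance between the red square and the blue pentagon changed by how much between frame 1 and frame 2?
-1.2

Distance in frame 1: 4.4. Distance in frame 2: 3.2.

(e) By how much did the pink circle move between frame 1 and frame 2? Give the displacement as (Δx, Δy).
(3.0, 0.0)

The pink circle was at (3.7, 1.2) in frame 1 and (6.7, 1.2) in frame 2.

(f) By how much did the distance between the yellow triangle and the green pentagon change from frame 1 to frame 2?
-5.0

Distance in frame 1: 9.3. Distance in frame 2: 4.3.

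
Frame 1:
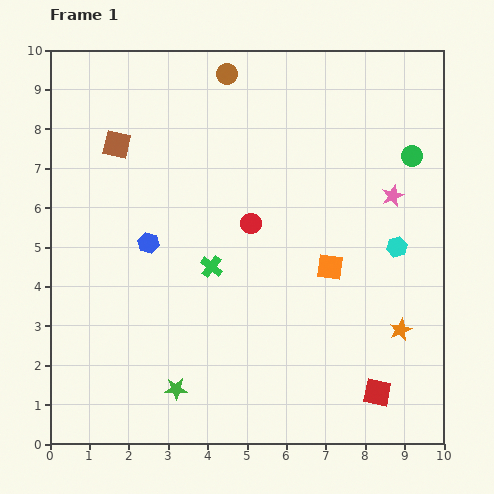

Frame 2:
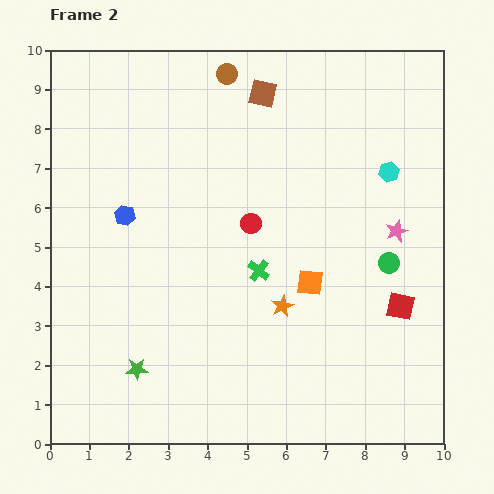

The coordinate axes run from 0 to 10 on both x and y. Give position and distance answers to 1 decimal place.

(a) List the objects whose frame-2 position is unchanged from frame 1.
the red circle, the brown circle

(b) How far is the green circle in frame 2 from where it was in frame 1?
2.8

The green circle moved from (9.2, 7.3) to (8.6, 4.6), a distance of √(0.6² + 2.7²) ≈ 2.8.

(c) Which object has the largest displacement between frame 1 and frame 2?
the brown square

(moved 3.9; next 3.1)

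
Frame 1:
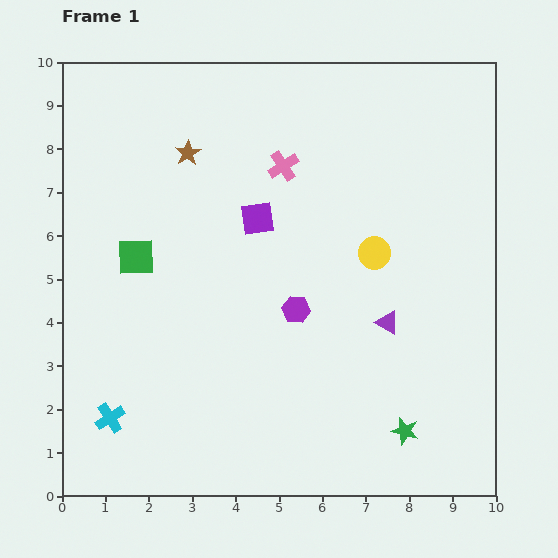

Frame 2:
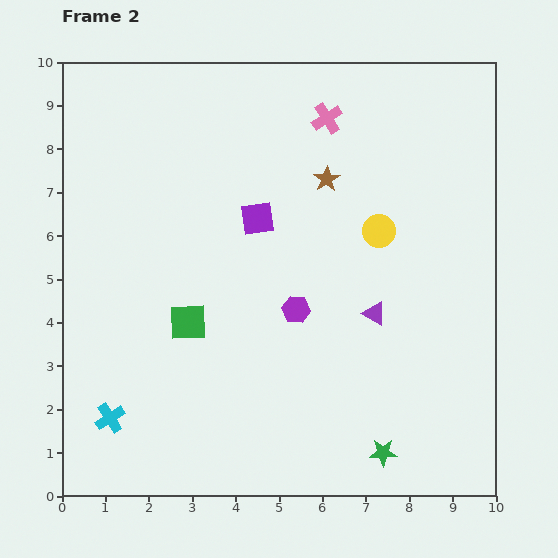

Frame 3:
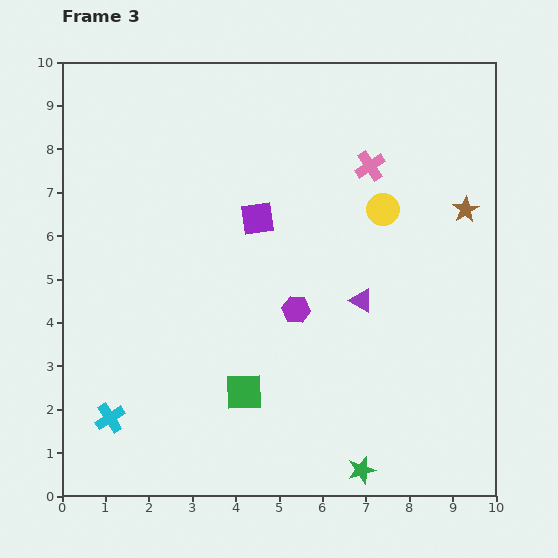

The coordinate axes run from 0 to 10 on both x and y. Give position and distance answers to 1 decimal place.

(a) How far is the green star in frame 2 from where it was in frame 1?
0.7

The green star moved from (7.9, 1.5) to (7.4, 1.0), a distance of √(0.5² + 0.5²) ≈ 0.7.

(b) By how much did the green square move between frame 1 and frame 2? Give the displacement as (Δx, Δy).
(1.2, -1.5)

The green square was at (1.7, 5.5) in frame 1 and (2.9, 4.0) in frame 2.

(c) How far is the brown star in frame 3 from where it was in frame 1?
6.5

The brown star moved from (2.9, 7.9) to (9.3, 6.6), a distance of √(6.4² + 1.3²) ≈ 6.5.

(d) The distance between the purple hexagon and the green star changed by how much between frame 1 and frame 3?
+0.2

Distance in frame 1: 3.8. Distance in frame 3: 4.0.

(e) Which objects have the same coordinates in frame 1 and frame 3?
the purple square, the purple hexagon, the cyan cross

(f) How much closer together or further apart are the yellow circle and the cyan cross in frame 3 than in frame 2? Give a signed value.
+0.4

Distance in frame 2: 7.5. Distance in frame 3: 7.9.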